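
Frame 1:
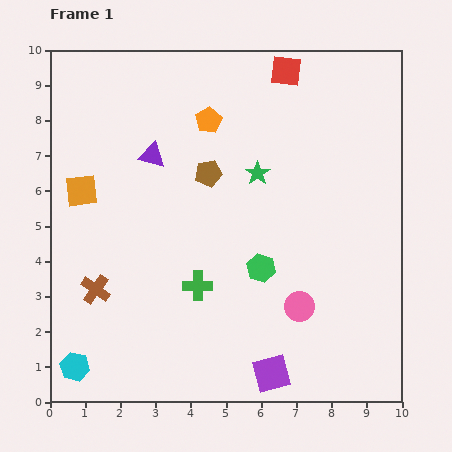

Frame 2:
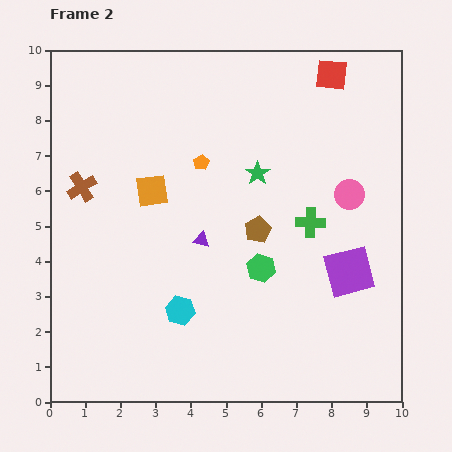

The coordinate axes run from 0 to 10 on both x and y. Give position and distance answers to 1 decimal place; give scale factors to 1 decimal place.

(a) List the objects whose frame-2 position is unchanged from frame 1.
the green hexagon, the green star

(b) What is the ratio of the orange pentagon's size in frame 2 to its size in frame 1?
0.6×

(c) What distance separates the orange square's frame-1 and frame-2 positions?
2.0

The orange square moved from (0.9, 6.0) to (2.9, 6.0), a distance of √(2.0² + 0.0²) ≈ 2.0.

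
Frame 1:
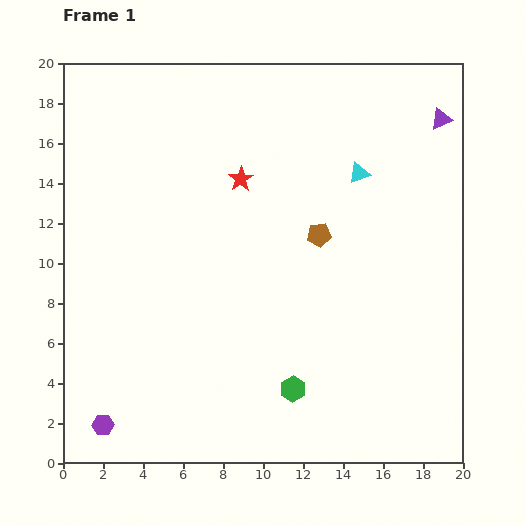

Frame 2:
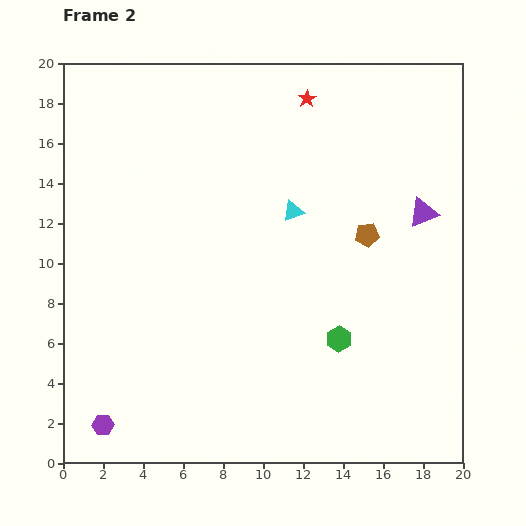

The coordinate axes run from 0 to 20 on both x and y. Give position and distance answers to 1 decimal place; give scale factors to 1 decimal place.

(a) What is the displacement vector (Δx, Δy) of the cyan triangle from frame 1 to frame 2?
(-3.3, -1.9)

The cyan triangle was at (14.8, 14.5) in frame 1 and (11.5, 12.6) in frame 2.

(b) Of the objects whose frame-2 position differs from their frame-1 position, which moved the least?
the brown pentagon

(moved 2.4)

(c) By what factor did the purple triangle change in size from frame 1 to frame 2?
1.4×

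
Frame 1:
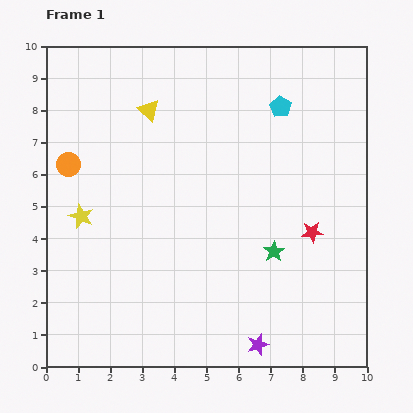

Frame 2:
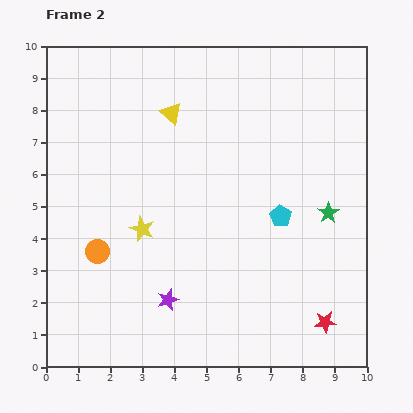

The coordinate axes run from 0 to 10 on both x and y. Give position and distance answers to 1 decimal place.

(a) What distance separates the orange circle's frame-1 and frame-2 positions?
2.8

The orange circle moved from (0.7, 6.3) to (1.6, 3.6), a distance of √(0.9² + 2.7²) ≈ 2.8.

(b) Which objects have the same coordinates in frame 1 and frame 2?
none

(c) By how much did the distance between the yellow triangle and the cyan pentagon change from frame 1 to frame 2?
+0.6

Distance in frame 1: 4.1. Distance in frame 2: 4.7.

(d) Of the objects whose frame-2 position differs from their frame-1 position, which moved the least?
the yellow triangle

(moved 0.7)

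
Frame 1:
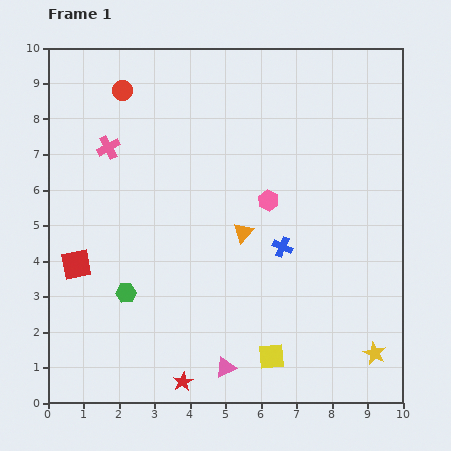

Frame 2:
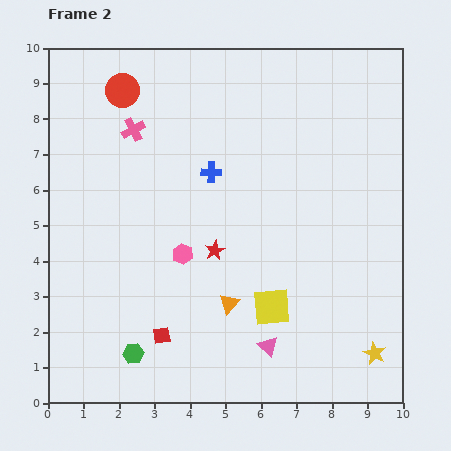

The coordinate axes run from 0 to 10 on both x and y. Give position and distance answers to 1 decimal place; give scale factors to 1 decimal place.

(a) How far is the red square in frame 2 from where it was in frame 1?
3.1

The red square moved from (0.8, 3.9) to (3.2, 1.9), a distance of √(2.4² + 2.0²) ≈ 3.1.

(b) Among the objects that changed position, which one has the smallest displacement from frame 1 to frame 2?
the pink cross

(moved 0.9)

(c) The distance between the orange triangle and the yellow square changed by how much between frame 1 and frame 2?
-2.4

Distance in frame 1: 3.6. Distance in frame 2: 1.2.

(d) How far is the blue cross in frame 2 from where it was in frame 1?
2.9

The blue cross moved from (6.6, 4.4) to (4.6, 6.5), a distance of √(2.0² + 2.1²) ≈ 2.9.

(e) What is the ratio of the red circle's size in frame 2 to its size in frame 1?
1.7×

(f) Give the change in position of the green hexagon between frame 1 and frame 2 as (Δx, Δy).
(0.2, -1.7)

The green hexagon was at (2.2, 3.1) in frame 1 and (2.4, 1.4) in frame 2.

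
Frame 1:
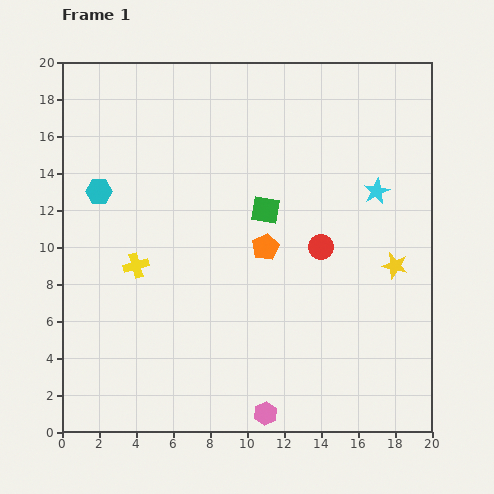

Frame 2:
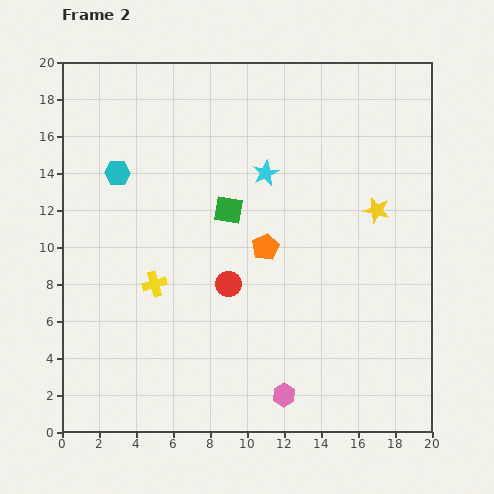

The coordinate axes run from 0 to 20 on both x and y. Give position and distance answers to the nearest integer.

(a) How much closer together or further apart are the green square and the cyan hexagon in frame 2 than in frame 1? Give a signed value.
-3

Distance in frame 1: 9. Distance in frame 2: 6.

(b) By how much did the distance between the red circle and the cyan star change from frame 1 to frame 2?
+2

Distance in frame 1: 4. Distance in frame 2: 6.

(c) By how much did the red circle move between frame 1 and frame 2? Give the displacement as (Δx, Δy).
(-5, -2)

The red circle was at (14, 10) in frame 1 and (9, 8) in frame 2.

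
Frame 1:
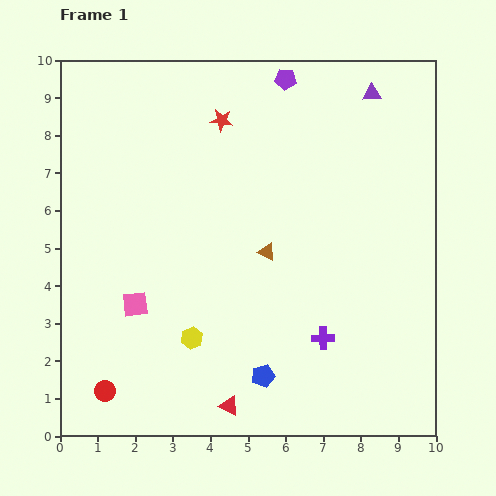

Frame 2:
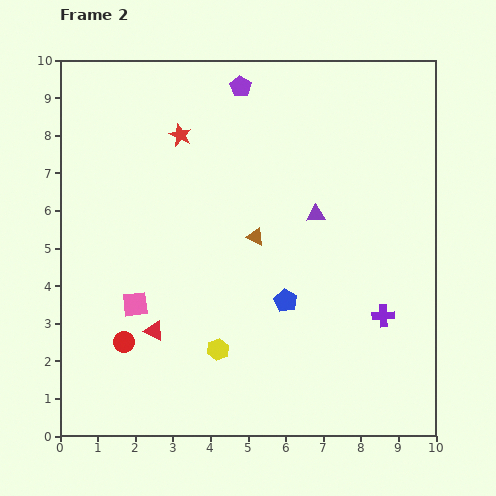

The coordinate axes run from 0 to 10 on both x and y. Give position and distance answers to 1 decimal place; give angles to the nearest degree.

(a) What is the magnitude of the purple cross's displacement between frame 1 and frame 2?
1.7

The purple cross moved from (7.0, 2.6) to (8.6, 3.2), a distance of √(1.6² + 0.6²) ≈ 1.7.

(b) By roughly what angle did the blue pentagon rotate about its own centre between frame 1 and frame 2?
28° counter-clockwise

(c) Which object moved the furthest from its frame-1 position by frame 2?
the purple triangle

(moved 3.5; next 2.8)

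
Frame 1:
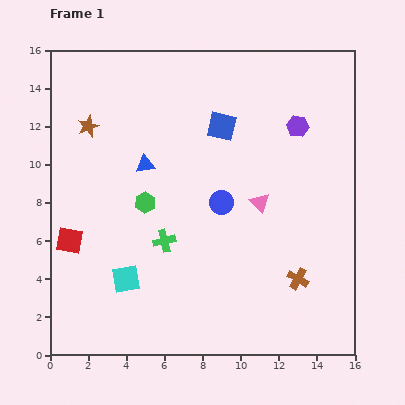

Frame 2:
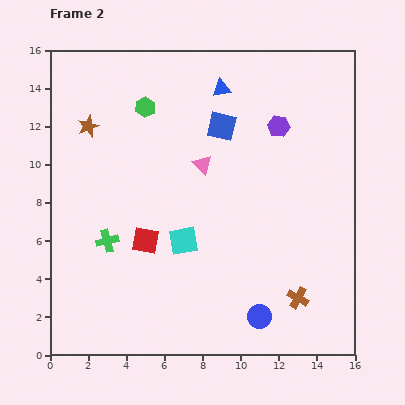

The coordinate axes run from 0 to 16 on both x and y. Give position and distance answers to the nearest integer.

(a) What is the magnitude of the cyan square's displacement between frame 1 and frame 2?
4

The cyan square moved from (4, 4) to (7, 6), a distance of √(3² + 2²) ≈ 4.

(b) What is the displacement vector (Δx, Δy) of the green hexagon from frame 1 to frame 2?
(0, 5)

The green hexagon was at (5, 8) in frame 1 and (5, 13) in frame 2.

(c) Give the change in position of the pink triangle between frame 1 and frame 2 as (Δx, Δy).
(-3, 2)

The pink triangle was at (11, 8) in frame 1 and (8, 10) in frame 2.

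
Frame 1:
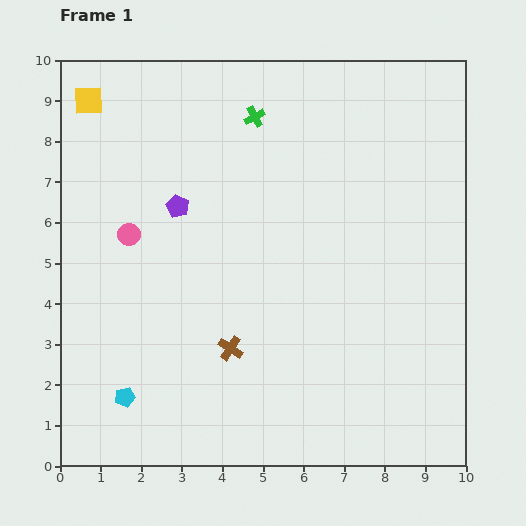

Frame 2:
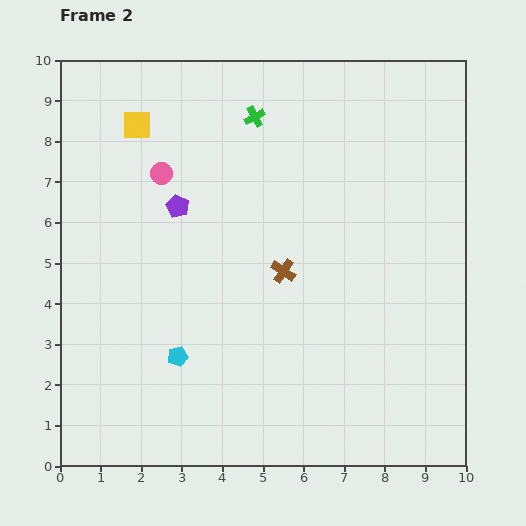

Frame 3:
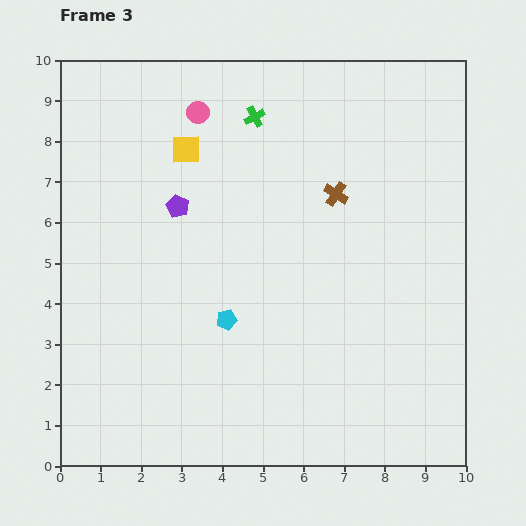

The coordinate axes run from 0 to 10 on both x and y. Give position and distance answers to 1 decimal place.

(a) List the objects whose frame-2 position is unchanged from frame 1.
the purple pentagon, the green cross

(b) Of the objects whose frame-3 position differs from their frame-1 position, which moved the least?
the yellow square

(moved 2.7)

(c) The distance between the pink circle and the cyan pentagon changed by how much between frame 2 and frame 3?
+0.6

Distance in frame 2: 4.5. Distance in frame 3: 5.1.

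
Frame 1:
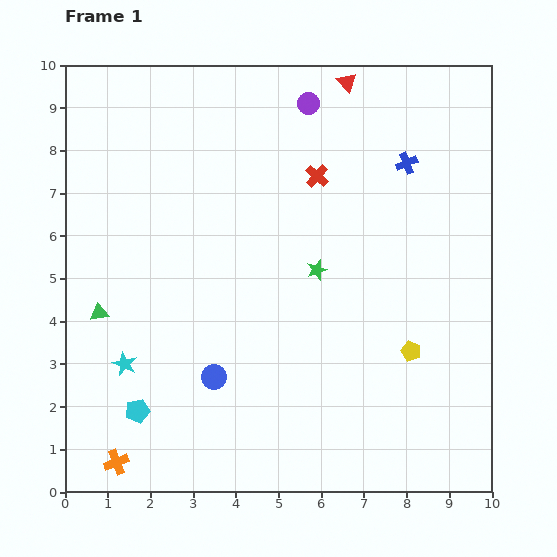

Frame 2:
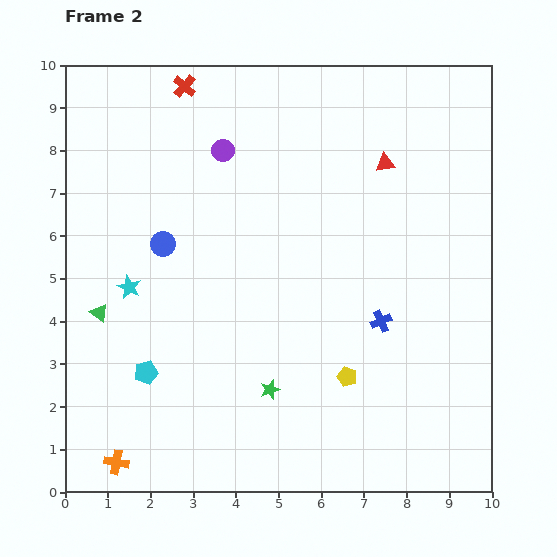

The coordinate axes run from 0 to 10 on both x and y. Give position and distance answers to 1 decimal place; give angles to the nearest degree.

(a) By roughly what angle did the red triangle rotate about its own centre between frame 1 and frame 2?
54° counter-clockwise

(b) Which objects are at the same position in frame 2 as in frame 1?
the green triangle, the orange cross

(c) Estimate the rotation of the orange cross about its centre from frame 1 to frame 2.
31° clockwise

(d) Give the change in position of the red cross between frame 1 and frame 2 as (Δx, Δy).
(-3.1, 2.1)

The red cross was at (5.9, 7.4) in frame 1 and (2.8, 9.5) in frame 2.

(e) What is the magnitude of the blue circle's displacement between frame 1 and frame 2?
3.3

The blue circle moved from (3.5, 2.7) to (2.3, 5.8), a distance of √(1.2² + 3.1²) ≈ 3.3.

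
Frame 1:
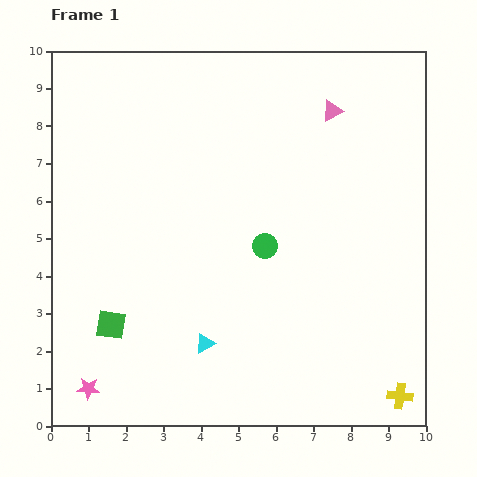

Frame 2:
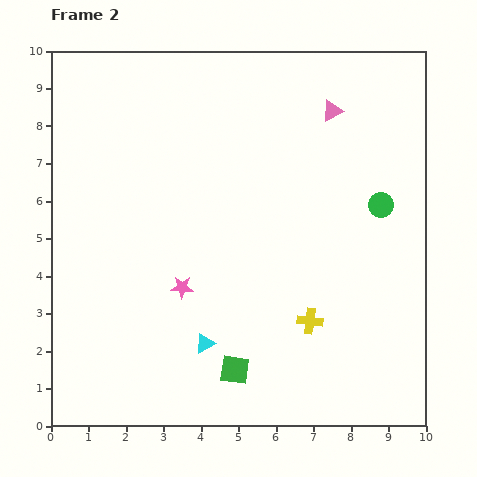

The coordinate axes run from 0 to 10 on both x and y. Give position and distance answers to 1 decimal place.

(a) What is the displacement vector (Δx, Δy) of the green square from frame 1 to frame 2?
(3.3, -1.2)

The green square was at (1.6, 2.7) in frame 1 and (4.9, 1.5) in frame 2.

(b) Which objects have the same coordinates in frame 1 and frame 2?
the cyan triangle, the pink triangle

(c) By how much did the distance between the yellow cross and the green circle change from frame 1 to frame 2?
-1.8

Distance in frame 1: 5.4. Distance in frame 2: 3.6.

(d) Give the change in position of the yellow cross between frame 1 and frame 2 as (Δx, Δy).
(-2.4, 2.0)

The yellow cross was at (9.3, 0.8) in frame 1 and (6.9, 2.8) in frame 2.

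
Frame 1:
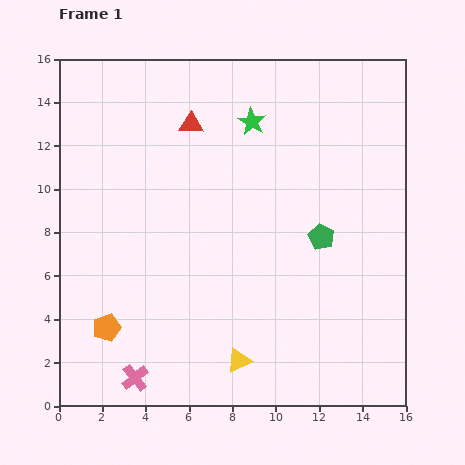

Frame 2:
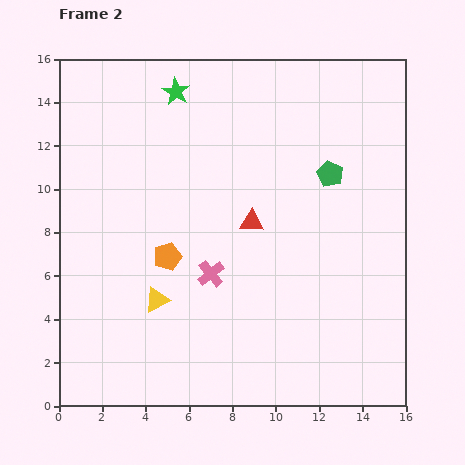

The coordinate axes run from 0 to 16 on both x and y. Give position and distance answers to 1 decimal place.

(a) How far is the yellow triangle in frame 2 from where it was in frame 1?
4.7

The yellow triangle moved from (8.3, 2.1) to (4.5, 4.9), a distance of √(3.8² + 2.8²) ≈ 4.7.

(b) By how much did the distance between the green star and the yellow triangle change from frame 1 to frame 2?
-1.4

Distance in frame 1: 11.0. Distance in frame 2: 9.6.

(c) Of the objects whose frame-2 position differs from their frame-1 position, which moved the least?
the green pentagon

(moved 2.9)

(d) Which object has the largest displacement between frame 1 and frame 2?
the pink cross

(moved 5.9; next 5.3)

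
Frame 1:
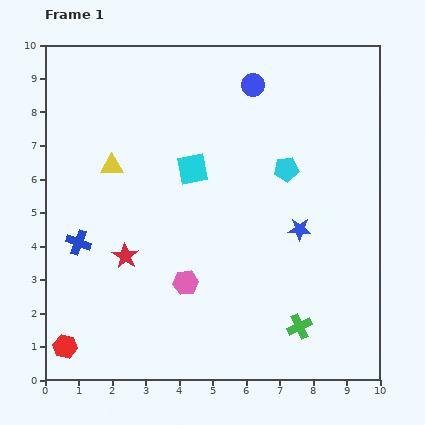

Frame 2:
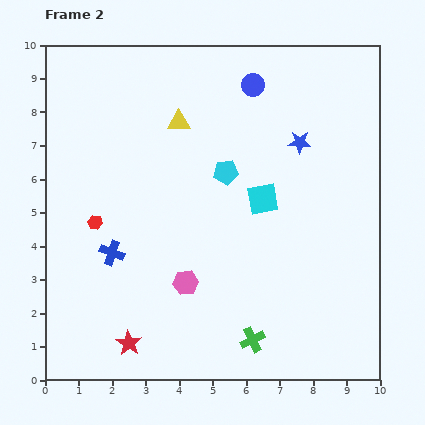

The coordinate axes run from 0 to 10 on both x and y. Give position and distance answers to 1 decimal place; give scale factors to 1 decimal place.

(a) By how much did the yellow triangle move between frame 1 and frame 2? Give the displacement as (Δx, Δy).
(2.0, 1.3)

The yellow triangle was at (2.0, 6.4) in frame 1 and (4.0, 7.7) in frame 2.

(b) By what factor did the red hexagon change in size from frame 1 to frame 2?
0.6×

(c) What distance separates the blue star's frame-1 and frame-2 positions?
2.6

The blue star moved from (7.6, 4.5) to (7.6, 7.1), a distance of √(0.0² + 2.6²) ≈ 2.6.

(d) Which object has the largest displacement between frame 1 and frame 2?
the red hexagon

(moved 3.8; next 2.6)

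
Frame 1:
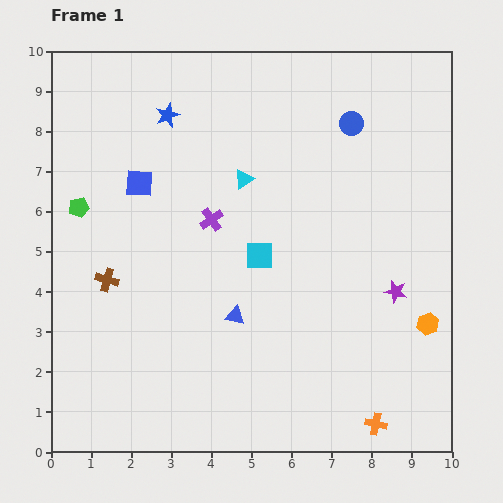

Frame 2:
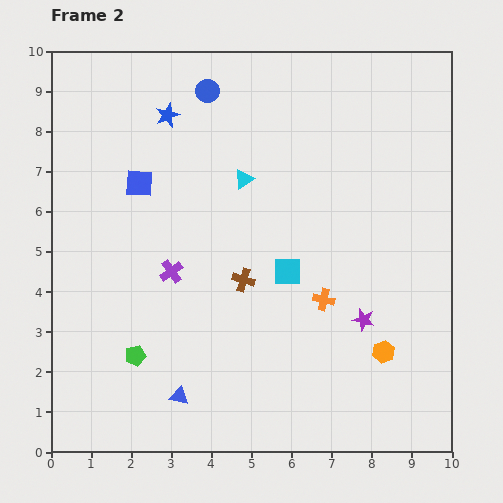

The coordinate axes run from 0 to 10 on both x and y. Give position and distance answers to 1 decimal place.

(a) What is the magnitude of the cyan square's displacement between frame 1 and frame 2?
0.8

The cyan square moved from (5.2, 4.9) to (5.9, 4.5), a distance of √(0.7² + 0.4²) ≈ 0.8.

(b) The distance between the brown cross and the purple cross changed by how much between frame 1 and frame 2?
-1.2

Distance in frame 1: 3.0. Distance in frame 2: 1.8.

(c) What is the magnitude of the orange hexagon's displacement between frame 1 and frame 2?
1.3

The orange hexagon moved from (9.4, 3.2) to (8.3, 2.5), a distance of √(1.1² + 0.7²) ≈ 1.3.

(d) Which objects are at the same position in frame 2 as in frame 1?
the blue star, the cyan triangle, the blue square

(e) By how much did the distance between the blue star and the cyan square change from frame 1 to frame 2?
+0.7

Distance in frame 1: 4.2. Distance in frame 2: 4.9.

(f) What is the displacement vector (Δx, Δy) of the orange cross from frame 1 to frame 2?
(-1.3, 3.1)

The orange cross was at (8.1, 0.7) in frame 1 and (6.8, 3.8) in frame 2.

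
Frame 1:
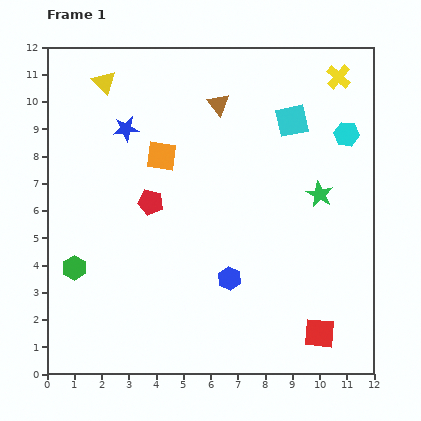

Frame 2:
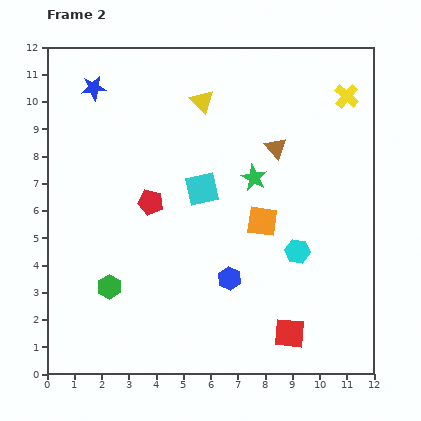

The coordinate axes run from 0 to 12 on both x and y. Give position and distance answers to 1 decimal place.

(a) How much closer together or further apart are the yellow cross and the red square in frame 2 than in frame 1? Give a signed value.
-0.5

Distance in frame 1: 9.4. Distance in frame 2: 8.9.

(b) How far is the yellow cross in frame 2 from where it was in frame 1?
0.8

The yellow cross moved from (10.7, 10.9) to (11.0, 10.2), a distance of √(0.3² + 0.7²) ≈ 0.8.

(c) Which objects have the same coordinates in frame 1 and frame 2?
the blue hexagon, the red pentagon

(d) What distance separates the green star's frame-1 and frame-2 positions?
2.5

The green star moved from (10.0, 6.6) to (7.6, 7.2), a distance of √(2.4² + 0.6²) ≈ 2.5.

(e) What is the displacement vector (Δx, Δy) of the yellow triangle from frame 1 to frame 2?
(3.6, -0.7)

The yellow triangle was at (2.1, 10.7) in frame 1 and (5.7, 10.0) in frame 2.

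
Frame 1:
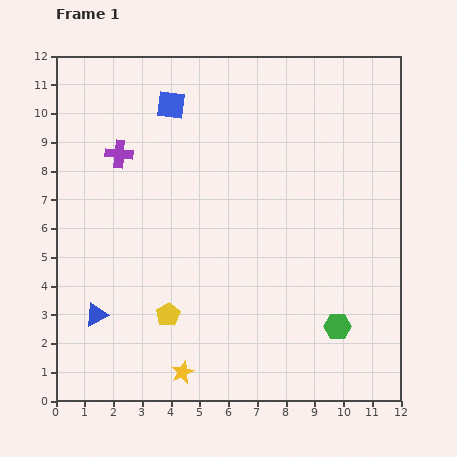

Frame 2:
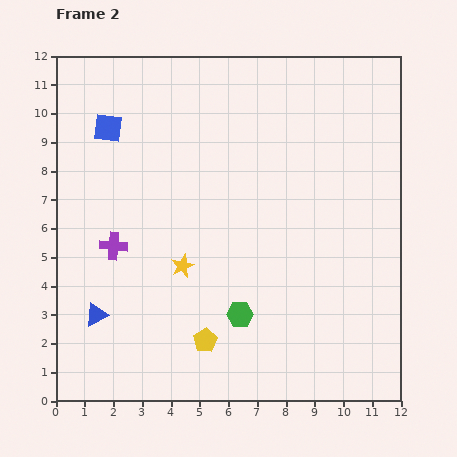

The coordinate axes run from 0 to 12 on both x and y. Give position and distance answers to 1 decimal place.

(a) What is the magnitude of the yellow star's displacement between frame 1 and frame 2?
3.7

The yellow star moved from (4.4, 1.0) to (4.4, 4.7), a distance of √(0.0² + 3.7²) ≈ 3.7.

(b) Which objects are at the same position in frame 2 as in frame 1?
the blue triangle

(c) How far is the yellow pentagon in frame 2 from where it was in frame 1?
1.6

The yellow pentagon moved from (3.9, 3.0) to (5.2, 2.1), a distance of √(1.3² + 0.9²) ≈ 1.6.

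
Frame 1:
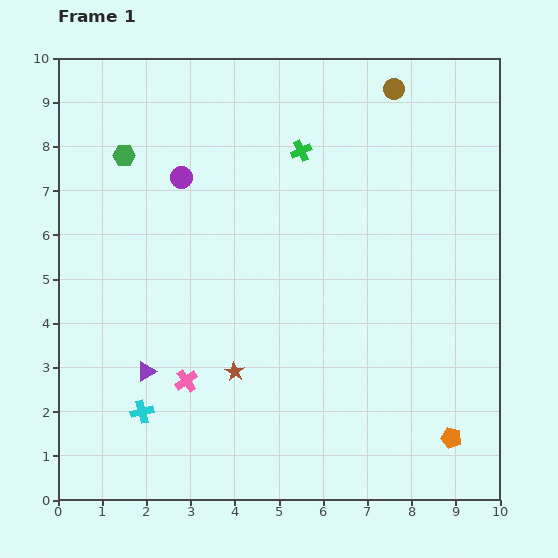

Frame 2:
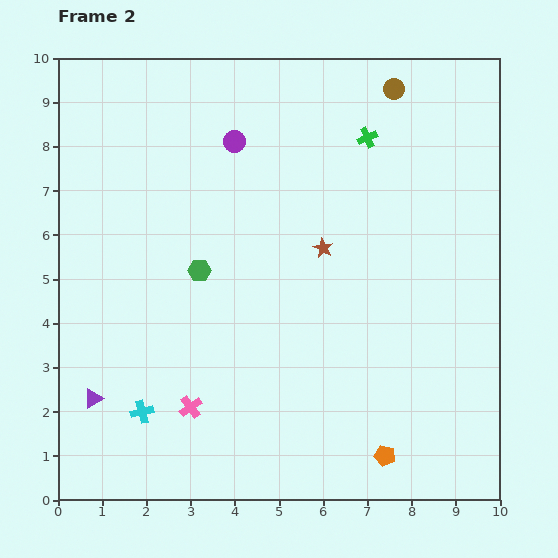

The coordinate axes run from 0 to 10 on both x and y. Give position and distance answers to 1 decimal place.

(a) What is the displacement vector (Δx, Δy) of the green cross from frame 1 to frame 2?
(1.5, 0.3)

The green cross was at (5.5, 7.9) in frame 1 and (7.0, 8.2) in frame 2.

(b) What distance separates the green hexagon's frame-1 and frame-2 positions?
3.1

The green hexagon moved from (1.5, 7.8) to (3.2, 5.2), a distance of √(1.7² + 2.6²) ≈ 3.1.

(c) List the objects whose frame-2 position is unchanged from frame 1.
the brown circle, the cyan cross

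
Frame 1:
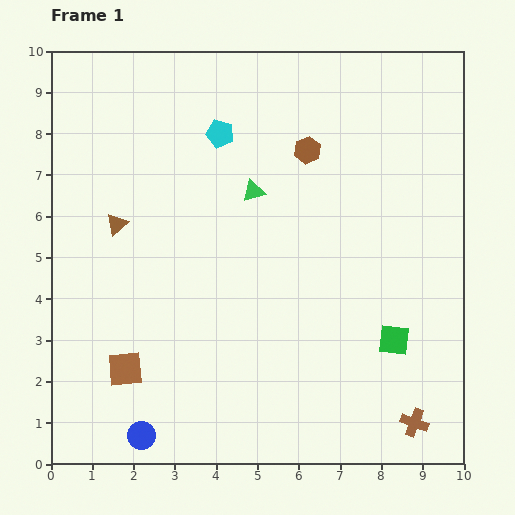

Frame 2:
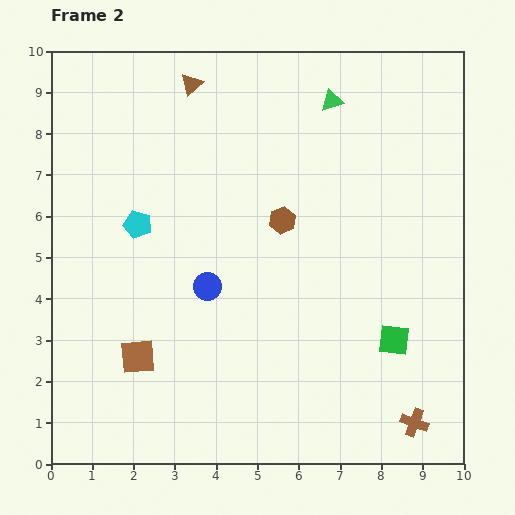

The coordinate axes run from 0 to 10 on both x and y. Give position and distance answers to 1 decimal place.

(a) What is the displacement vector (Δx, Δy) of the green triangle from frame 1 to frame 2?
(1.9, 2.2)

The green triangle was at (4.9, 6.6) in frame 1 and (6.8, 8.8) in frame 2.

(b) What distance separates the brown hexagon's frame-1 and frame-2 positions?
1.8

The brown hexagon moved from (6.2, 7.6) to (5.6, 5.9), a distance of √(0.6² + 1.7²) ≈ 1.8.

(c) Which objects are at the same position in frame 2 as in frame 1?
the green square, the brown cross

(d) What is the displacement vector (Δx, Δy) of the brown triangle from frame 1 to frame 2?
(1.8, 3.4)

The brown triangle was at (1.6, 5.8) in frame 1 and (3.4, 9.2) in frame 2.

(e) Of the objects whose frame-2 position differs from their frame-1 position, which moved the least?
the brown square

(moved 0.4)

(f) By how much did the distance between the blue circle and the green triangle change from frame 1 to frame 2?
-1.1

Distance in frame 1: 6.5. Distance in frame 2: 5.4.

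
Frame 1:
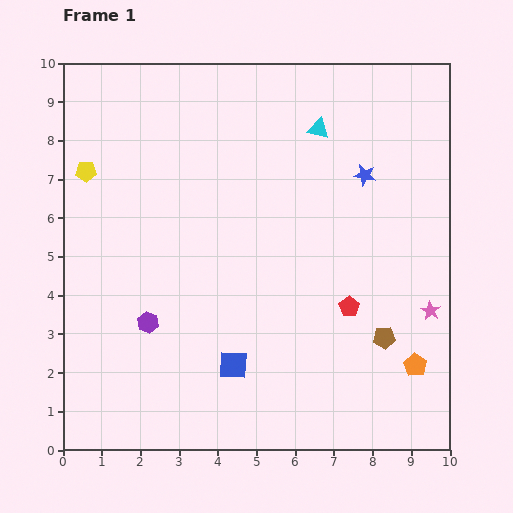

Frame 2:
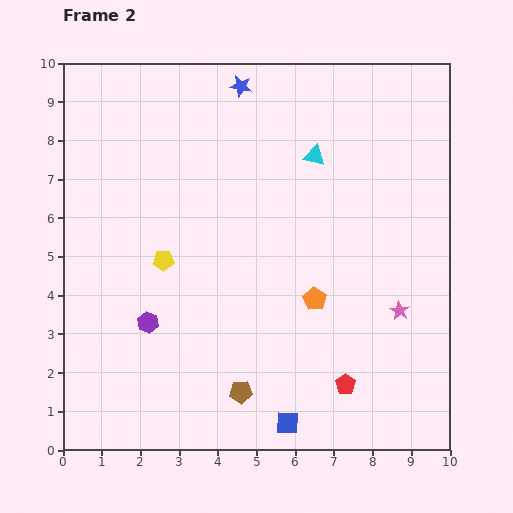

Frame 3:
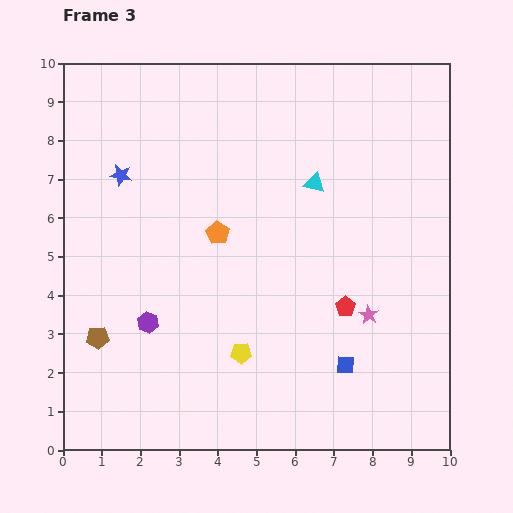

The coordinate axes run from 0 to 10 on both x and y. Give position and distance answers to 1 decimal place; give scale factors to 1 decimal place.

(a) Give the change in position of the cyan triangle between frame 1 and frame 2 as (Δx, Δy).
(-0.1, -0.7)

The cyan triangle was at (6.6, 8.3) in frame 1 and (6.5, 7.6) in frame 2.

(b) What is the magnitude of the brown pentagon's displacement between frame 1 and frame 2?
4.0

The brown pentagon moved from (8.3, 2.9) to (4.6, 1.5), a distance of √(3.7² + 1.4²) ≈ 4.0.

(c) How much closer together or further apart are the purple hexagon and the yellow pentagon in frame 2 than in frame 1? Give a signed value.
-2.6

Distance in frame 1: 4.2. Distance in frame 2: 1.6.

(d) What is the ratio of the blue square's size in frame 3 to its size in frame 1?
0.6×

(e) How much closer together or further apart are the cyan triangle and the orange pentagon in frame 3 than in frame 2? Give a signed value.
-0.9

Distance in frame 2: 3.7. Distance in frame 3: 2.8.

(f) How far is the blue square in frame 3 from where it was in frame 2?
2.1

The blue square moved from (5.8, 0.7) to (7.3, 2.2), a distance of √(1.5² + 1.5²) ≈ 2.1.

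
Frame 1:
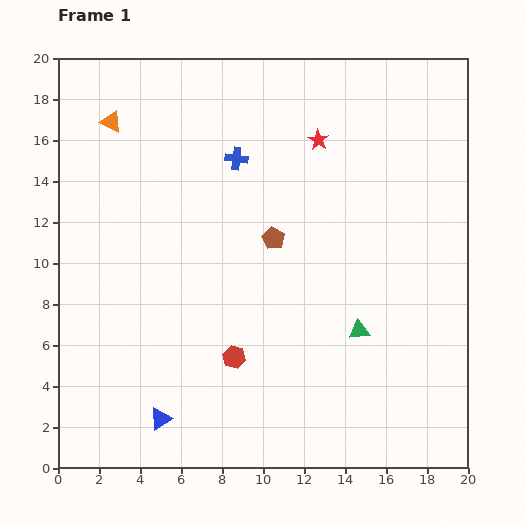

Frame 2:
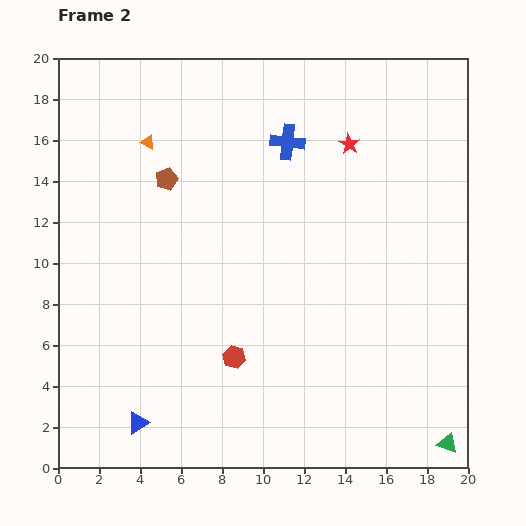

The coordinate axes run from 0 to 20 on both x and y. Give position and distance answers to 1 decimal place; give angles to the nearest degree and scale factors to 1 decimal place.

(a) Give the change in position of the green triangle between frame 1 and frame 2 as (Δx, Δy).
(4.3, -5.5)

The green triangle was at (14.7, 6.7) in frame 1 and (19.0, 1.2) in frame 2.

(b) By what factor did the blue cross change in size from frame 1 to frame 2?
1.6×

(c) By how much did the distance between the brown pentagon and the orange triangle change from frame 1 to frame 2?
-7.7

Distance in frame 1: 9.7. Distance in frame 2: 2.0.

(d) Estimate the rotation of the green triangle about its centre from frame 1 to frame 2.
26° clockwise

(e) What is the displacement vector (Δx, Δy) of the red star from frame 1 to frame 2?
(1.5, -0.2)

The red star was at (12.7, 16.0) in frame 1 and (14.2, 15.8) in frame 2.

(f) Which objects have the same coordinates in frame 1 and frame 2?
the red hexagon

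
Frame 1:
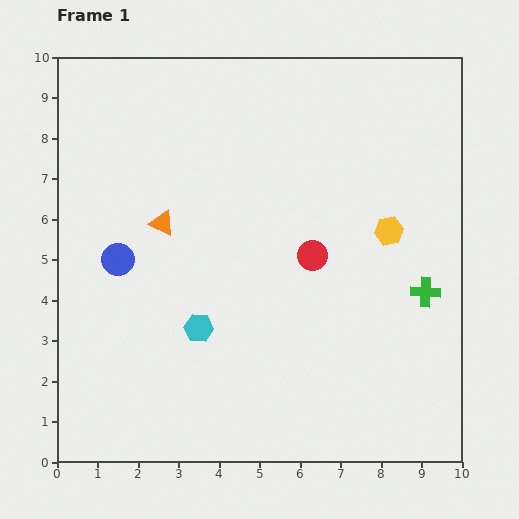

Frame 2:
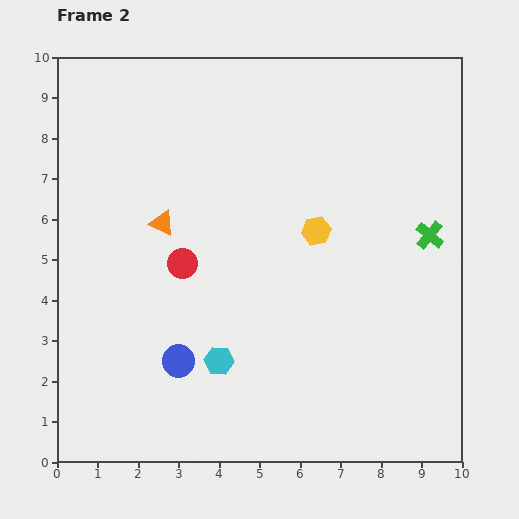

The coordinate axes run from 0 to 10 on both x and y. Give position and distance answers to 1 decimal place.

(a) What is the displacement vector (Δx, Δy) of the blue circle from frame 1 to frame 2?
(1.5, -2.5)

The blue circle was at (1.5, 5.0) in frame 1 and (3.0, 2.5) in frame 2.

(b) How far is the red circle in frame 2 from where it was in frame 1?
3.2

The red circle moved from (6.3, 5.1) to (3.1, 4.9), a distance of √(3.2² + 0.2²) ≈ 3.2.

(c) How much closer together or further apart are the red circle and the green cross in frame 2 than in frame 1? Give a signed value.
+3.2

Distance in frame 1: 2.9. Distance in frame 2: 6.1.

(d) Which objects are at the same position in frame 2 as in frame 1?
the orange triangle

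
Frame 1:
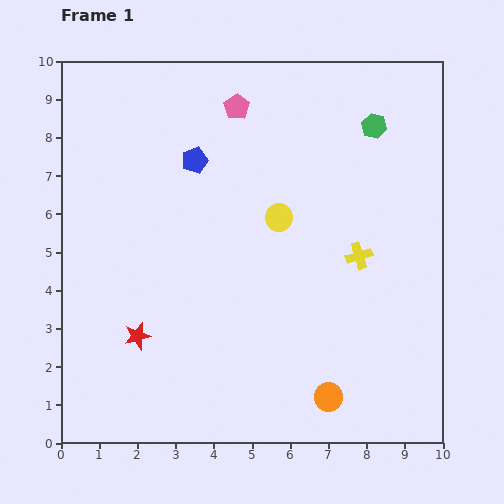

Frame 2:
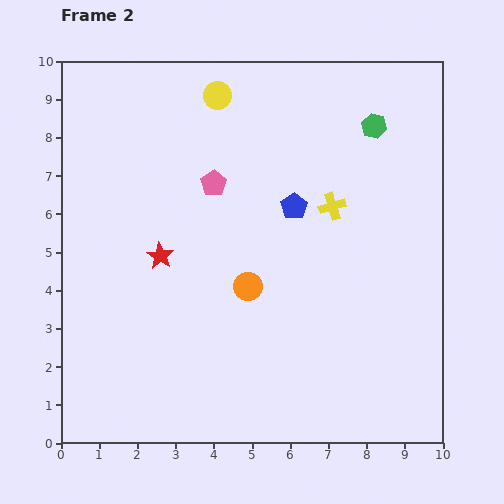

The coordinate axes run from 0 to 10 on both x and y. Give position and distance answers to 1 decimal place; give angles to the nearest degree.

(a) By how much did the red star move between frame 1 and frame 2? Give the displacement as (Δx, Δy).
(0.6, 2.1)

The red star was at (2.0, 2.8) in frame 1 and (2.6, 4.9) in frame 2.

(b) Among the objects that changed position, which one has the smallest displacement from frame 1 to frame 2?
the yellow cross

(moved 1.5)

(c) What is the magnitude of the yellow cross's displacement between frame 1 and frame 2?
1.5

The yellow cross moved from (7.8, 4.9) to (7.1, 6.2), a distance of √(0.7² + 1.3²) ≈ 1.5.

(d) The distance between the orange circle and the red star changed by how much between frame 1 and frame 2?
-2.8

Distance in frame 1: 5.2. Distance in frame 2: 2.4.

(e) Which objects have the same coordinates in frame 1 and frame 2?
the green hexagon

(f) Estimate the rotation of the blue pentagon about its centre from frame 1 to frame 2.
16° counter-clockwise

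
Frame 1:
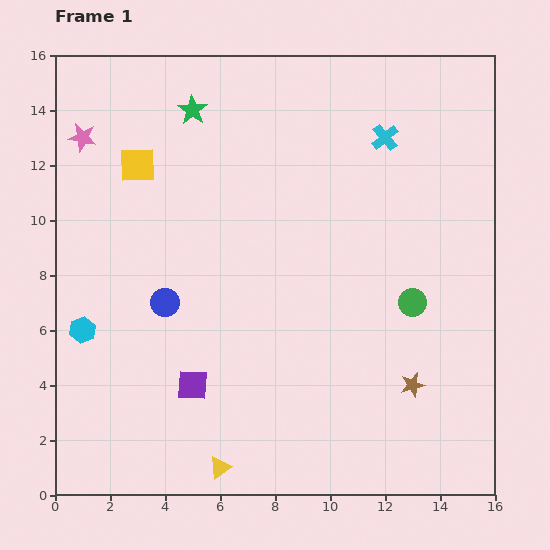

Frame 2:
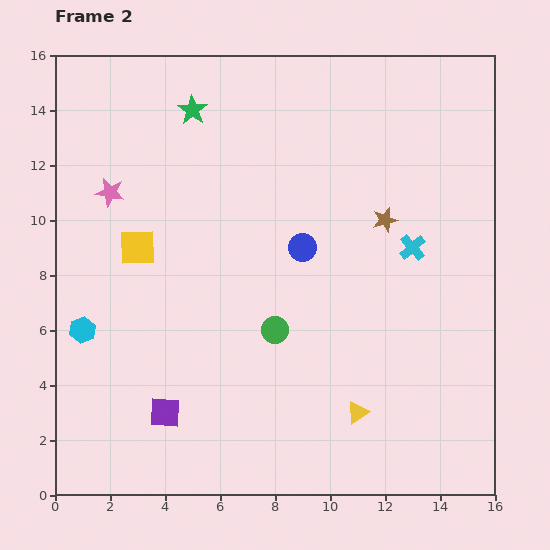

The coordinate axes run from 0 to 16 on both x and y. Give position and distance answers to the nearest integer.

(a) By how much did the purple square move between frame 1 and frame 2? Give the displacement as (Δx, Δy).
(-1, -1)

The purple square was at (5, 4) in frame 1 and (4, 3) in frame 2.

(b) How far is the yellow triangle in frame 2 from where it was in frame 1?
5

The yellow triangle moved from (6, 1) to (11, 3), a distance of √(5² + 2²) ≈ 5.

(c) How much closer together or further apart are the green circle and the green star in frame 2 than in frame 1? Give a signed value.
-2

Distance in frame 1: 11. Distance in frame 2: 9.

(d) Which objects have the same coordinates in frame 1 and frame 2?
the green star, the cyan hexagon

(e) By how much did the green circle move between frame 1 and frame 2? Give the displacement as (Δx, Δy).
(-5, -1)

The green circle was at (13, 7) in frame 1 and (8, 6) in frame 2.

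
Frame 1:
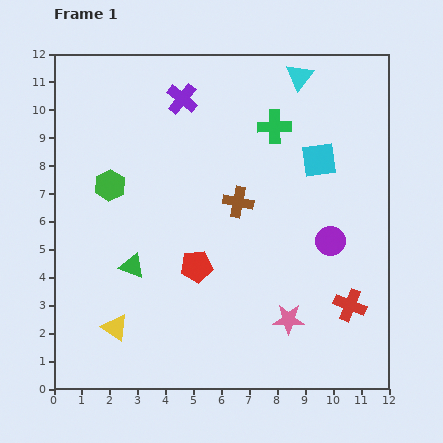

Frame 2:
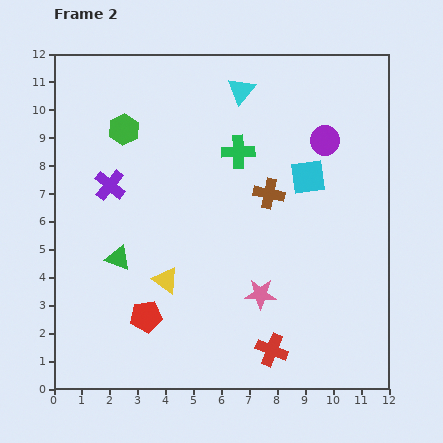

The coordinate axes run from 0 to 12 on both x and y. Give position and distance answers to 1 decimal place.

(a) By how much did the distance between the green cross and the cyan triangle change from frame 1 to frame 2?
+0.2

Distance in frame 1: 2.0. Distance in frame 2: 2.2.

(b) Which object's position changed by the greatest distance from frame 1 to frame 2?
the purple cross

(moved 4.0; next 3.6)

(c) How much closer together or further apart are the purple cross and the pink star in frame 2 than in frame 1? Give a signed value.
-2.1

Distance in frame 1: 8.8. Distance in frame 2: 6.7.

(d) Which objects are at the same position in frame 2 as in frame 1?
none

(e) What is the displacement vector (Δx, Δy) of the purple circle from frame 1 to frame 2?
(-0.2, 3.6)

The purple circle was at (9.9, 5.3) in frame 1 and (9.7, 8.9) in frame 2.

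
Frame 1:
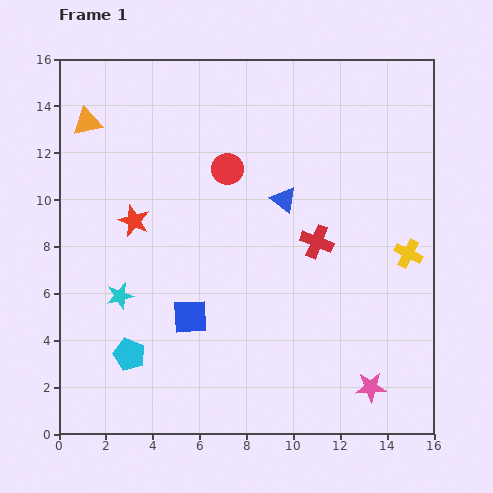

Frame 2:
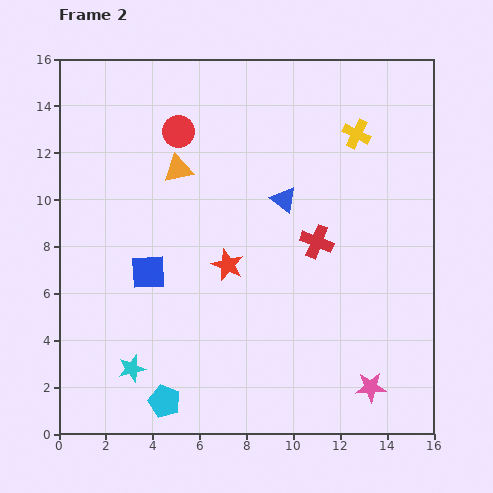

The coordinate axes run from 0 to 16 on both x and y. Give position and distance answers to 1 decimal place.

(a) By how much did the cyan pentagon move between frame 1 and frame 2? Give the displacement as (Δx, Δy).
(1.5, -2.0)

The cyan pentagon was at (3.0, 3.4) in frame 1 and (4.5, 1.4) in frame 2.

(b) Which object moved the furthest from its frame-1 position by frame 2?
the yellow cross

(moved 5.6; next 4.4)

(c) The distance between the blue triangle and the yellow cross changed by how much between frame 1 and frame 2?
-1.6

Distance in frame 1: 5.8. Distance in frame 2: 4.2.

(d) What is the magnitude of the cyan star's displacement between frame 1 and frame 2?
3.1

The cyan star moved from (2.6, 5.9) to (3.1, 2.8), a distance of √(0.5² + 3.1²) ≈ 3.1.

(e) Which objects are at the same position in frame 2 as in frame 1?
the blue triangle, the pink star, the red cross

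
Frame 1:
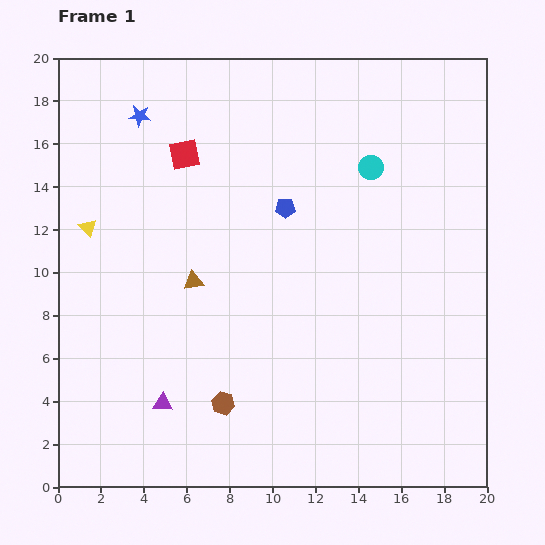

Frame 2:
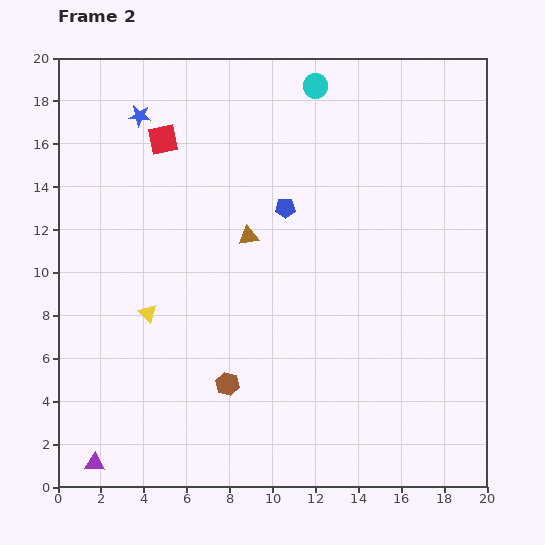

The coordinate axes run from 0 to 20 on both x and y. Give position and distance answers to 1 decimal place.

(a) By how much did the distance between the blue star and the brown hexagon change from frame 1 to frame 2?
-0.8

Distance in frame 1: 14.0. Distance in frame 2: 13.2.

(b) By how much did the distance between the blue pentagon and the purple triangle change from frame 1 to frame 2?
+4.2

Distance in frame 1: 10.7. Distance in frame 2: 14.9.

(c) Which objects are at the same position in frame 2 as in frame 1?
the blue pentagon, the blue star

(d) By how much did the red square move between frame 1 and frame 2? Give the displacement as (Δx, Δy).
(-1.0, 0.7)

The red square was at (5.9, 15.5) in frame 1 and (4.9, 16.2) in frame 2.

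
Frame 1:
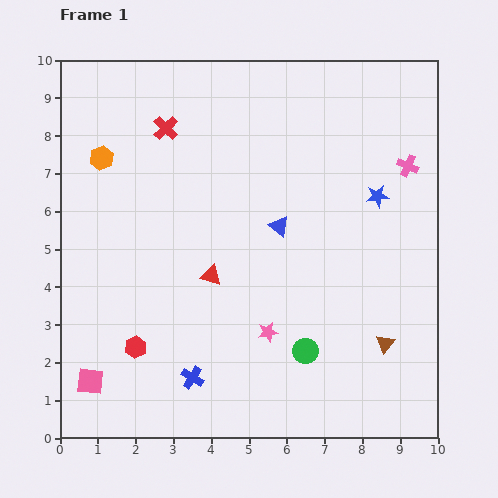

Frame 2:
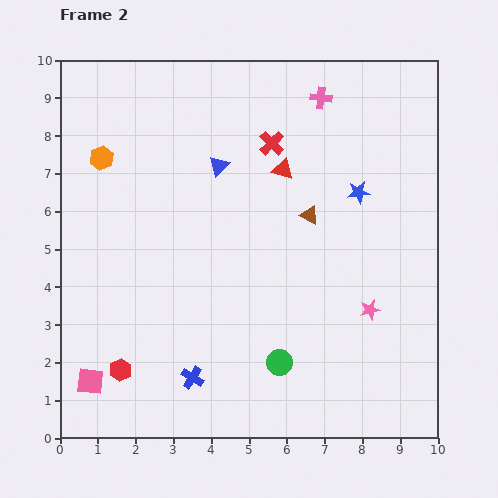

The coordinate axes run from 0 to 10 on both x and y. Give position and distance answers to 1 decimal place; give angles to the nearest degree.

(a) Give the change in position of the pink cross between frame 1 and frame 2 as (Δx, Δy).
(-2.3, 1.8)

The pink cross was at (9.2, 7.2) in frame 1 and (6.9, 9.0) in frame 2.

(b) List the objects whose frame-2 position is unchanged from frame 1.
the blue cross, the pink square, the orange hexagon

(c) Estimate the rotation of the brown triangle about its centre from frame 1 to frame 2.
41° counter-clockwise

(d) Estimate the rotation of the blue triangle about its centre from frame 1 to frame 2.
37° clockwise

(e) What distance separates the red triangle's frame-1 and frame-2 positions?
3.4

The red triangle moved from (4.0, 4.3) to (5.9, 7.1), a distance of √(1.9² + 2.8²) ≈ 3.4.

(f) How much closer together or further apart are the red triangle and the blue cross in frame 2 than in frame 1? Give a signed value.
+3.3

Distance in frame 1: 2.7. Distance in frame 2: 6.0.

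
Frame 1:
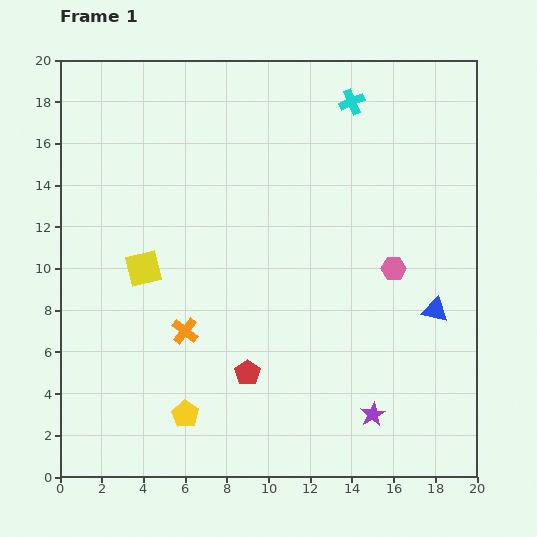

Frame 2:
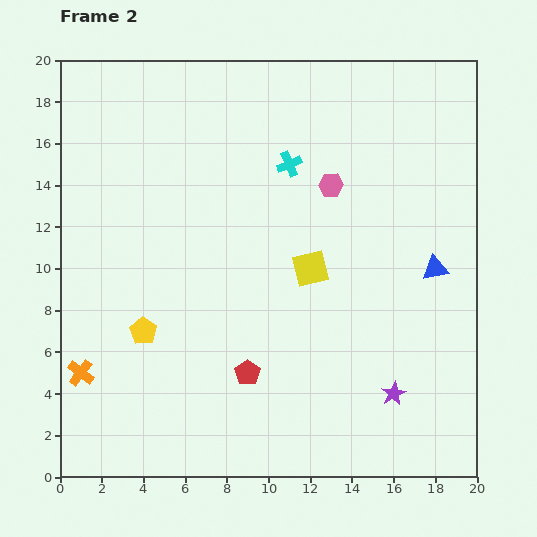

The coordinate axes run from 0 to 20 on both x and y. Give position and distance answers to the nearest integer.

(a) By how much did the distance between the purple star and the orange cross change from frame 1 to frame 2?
+5

Distance in frame 1: 10. Distance in frame 2: 15.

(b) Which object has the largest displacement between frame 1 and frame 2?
the yellow square

(moved 8; next 5)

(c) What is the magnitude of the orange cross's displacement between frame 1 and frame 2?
5

The orange cross moved from (6, 7) to (1, 5), a distance of √(5² + 2²) ≈ 5.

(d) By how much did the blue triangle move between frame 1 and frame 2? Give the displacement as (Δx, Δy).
(0, 2)

The blue triangle was at (18, 8) in frame 1 and (18, 10) in frame 2.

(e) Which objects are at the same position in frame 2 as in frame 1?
the red pentagon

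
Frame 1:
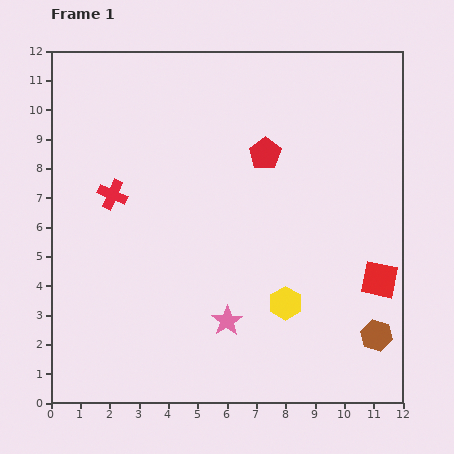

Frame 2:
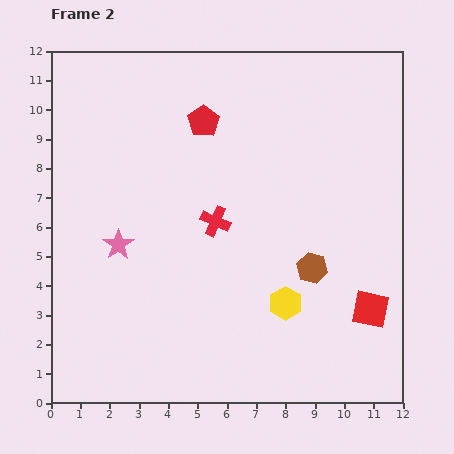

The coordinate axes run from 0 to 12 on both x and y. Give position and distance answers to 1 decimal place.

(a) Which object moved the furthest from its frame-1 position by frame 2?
the pink star

(moved 4.5; next 3.6)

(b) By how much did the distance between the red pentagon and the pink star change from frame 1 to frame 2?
-0.7

Distance in frame 1: 5.8. Distance in frame 2: 5.1.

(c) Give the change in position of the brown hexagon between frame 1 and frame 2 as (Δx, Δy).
(-2.2, 2.3)

The brown hexagon was at (11.1, 2.3) in frame 1 and (8.9, 4.6) in frame 2.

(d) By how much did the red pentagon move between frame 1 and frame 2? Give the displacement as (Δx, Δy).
(-2.1, 1.1)

The red pentagon was at (7.3, 8.5) in frame 1 and (5.2, 9.6) in frame 2.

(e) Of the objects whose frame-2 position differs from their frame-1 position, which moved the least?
the red square

(moved 1.0)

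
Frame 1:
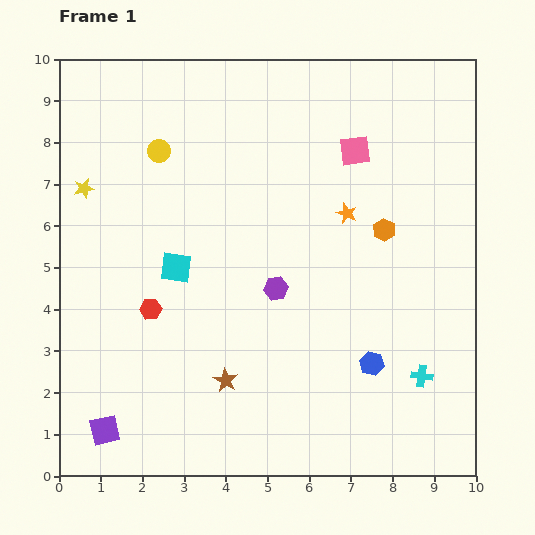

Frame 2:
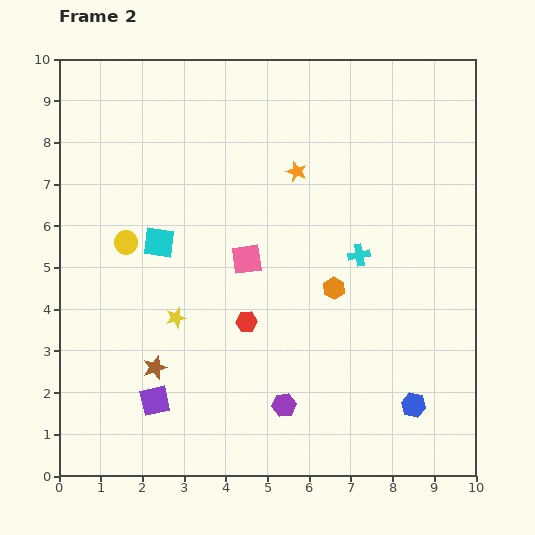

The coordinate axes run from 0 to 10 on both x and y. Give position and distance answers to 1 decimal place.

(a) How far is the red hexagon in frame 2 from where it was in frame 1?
2.3

The red hexagon moved from (2.2, 4.0) to (4.5, 3.7), a distance of √(2.3² + 0.3²) ≈ 2.3.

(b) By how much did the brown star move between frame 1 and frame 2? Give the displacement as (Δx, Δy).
(-1.7, 0.3)

The brown star was at (4.0, 2.3) in frame 1 and (2.3, 2.6) in frame 2.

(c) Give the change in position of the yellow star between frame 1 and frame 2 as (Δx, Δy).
(2.2, -3.1)

The yellow star was at (0.6, 6.9) in frame 1 and (2.8, 3.8) in frame 2.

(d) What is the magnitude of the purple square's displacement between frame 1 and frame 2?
1.4

The purple square moved from (1.1, 1.1) to (2.3, 1.8), a distance of √(1.2² + 0.7²) ≈ 1.4.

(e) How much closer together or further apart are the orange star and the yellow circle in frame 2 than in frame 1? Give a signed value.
-0.3

Distance in frame 1: 4.7. Distance in frame 2: 4.4.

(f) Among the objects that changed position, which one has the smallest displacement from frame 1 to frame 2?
the cyan square

(moved 0.7)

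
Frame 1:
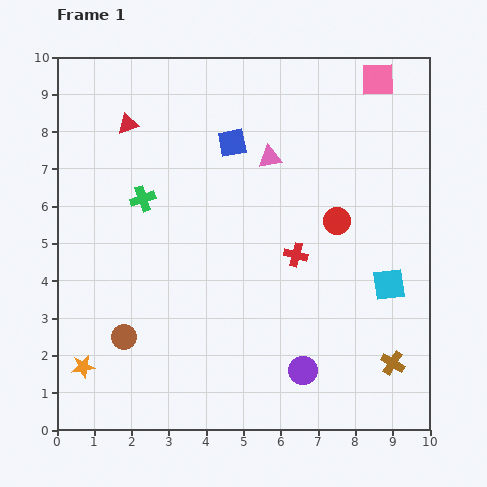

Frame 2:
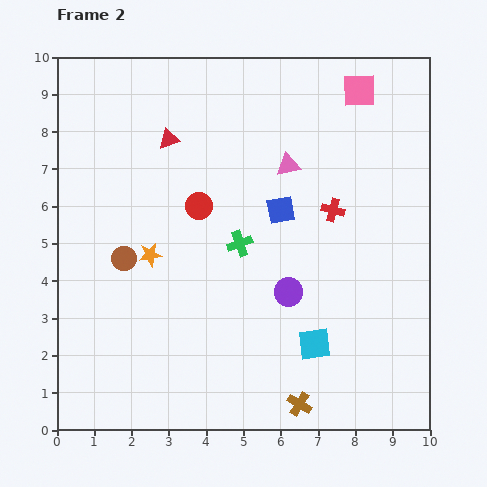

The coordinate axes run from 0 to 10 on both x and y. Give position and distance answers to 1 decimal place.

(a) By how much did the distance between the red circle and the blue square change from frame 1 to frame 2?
-1.3

Distance in frame 1: 3.5. Distance in frame 2: 2.2.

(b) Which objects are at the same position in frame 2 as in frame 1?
none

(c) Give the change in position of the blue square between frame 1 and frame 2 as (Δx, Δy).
(1.3, -1.8)

The blue square was at (4.7, 7.7) in frame 1 and (6.0, 5.9) in frame 2.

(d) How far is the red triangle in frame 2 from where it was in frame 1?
1.2

The red triangle moved from (1.9, 8.2) to (3.0, 7.8), a distance of √(1.1² + 0.4²) ≈ 1.2.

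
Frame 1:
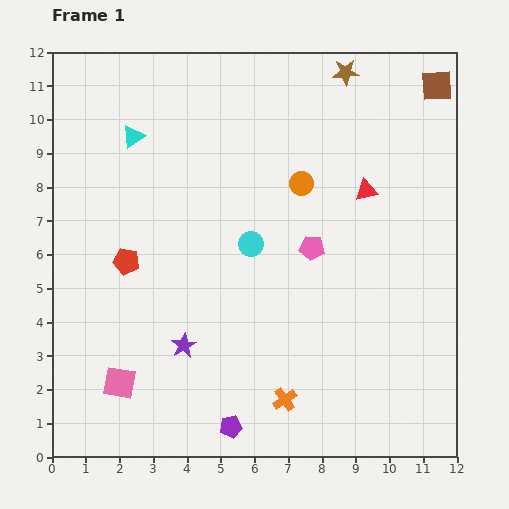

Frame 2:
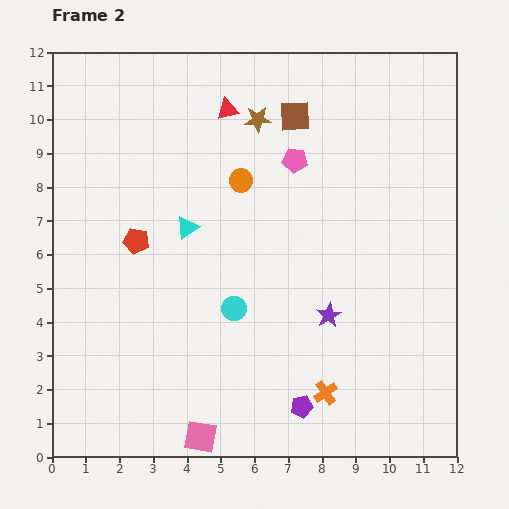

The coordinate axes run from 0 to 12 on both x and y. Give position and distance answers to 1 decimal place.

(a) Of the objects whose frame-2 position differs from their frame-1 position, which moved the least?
the red pentagon

(moved 0.7)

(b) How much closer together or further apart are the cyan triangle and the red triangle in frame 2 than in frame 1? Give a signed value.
-3.4

Distance in frame 1: 7.1. Distance in frame 2: 3.7.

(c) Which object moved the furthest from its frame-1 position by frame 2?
the red triangle

(moved 4.8; next 4.4)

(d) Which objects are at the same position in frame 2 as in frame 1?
none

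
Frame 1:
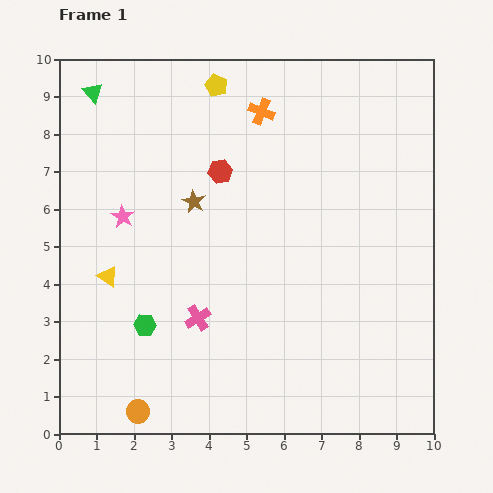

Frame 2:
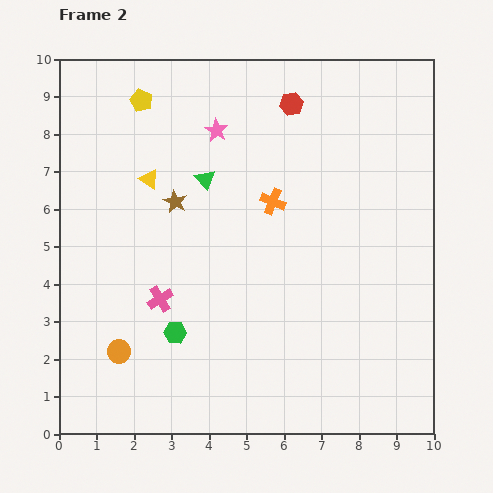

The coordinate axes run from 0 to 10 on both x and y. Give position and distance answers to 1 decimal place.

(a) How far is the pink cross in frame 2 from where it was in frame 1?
1.1

The pink cross moved from (3.7, 3.1) to (2.7, 3.6), a distance of √(1.0² + 0.5²) ≈ 1.1.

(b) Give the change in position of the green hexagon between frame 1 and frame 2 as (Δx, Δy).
(0.8, -0.2)

The green hexagon was at (2.3, 2.9) in frame 1 and (3.1, 2.7) in frame 2.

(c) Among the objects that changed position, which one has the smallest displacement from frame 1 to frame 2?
the brown star

(moved 0.5)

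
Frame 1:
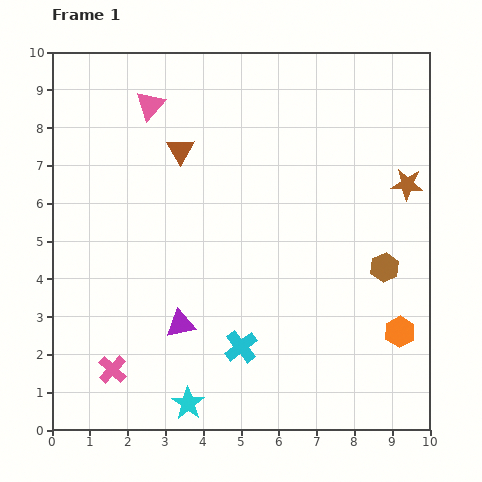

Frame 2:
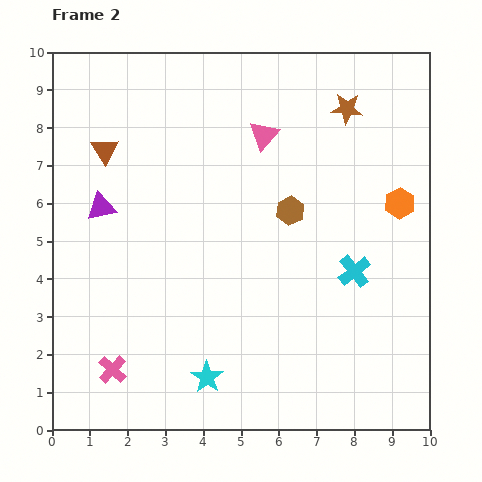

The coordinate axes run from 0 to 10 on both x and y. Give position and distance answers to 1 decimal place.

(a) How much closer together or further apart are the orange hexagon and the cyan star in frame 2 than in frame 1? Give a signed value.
+1.0

Distance in frame 1: 5.9. Distance in frame 2: 6.9.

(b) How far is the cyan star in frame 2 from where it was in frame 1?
0.9

The cyan star moved from (3.6, 0.7) to (4.1, 1.4), a distance of √(0.5² + 0.7²) ≈ 0.9.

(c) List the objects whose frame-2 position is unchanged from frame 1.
the pink cross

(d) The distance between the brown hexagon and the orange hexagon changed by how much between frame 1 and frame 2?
+1.2

Distance in frame 1: 1.7. Distance in frame 2: 2.9.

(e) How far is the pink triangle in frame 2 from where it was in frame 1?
3.1

The pink triangle moved from (2.6, 8.6) to (5.6, 7.8), a distance of √(3.0² + 0.8²) ≈ 3.1.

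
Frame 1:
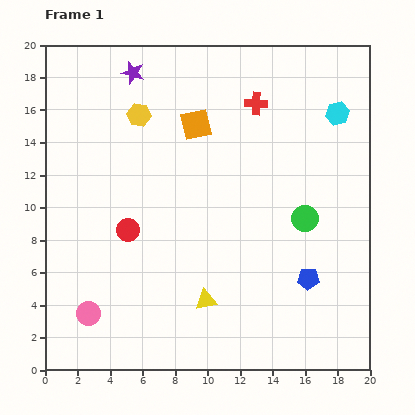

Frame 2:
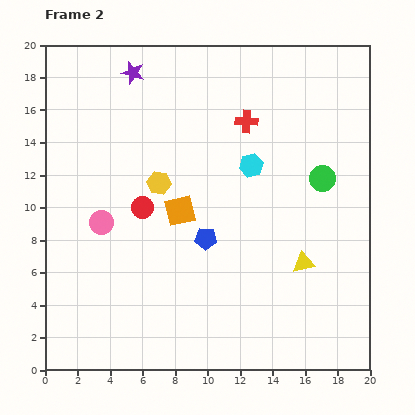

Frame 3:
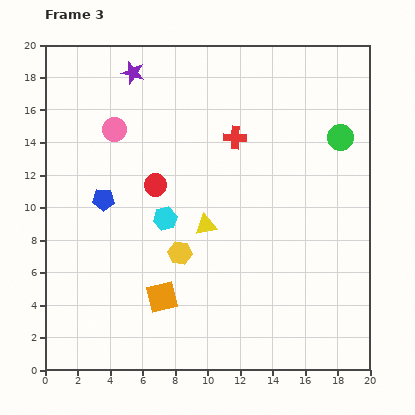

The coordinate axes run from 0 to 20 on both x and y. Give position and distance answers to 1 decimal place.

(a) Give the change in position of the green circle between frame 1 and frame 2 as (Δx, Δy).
(1.1, 2.5)

The green circle was at (16.0, 9.3) in frame 1 and (17.1, 11.8) in frame 2.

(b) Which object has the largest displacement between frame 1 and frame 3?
the blue pentagon

(moved 13.5; next 12.4)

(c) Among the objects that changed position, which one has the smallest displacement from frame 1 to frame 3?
the red cross

(moved 2.5)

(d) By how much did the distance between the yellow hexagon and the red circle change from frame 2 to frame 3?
+2.7

Distance in frame 2: 1.8. Distance in frame 3: 4.5.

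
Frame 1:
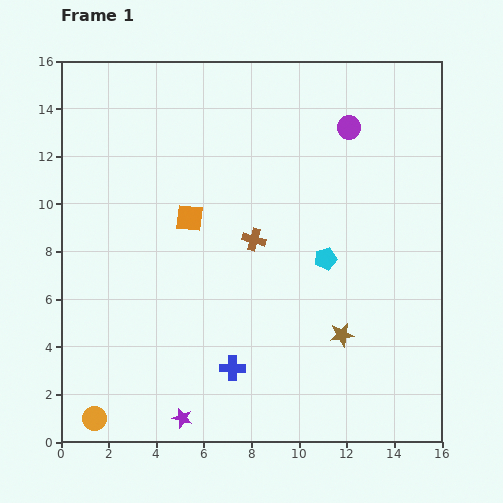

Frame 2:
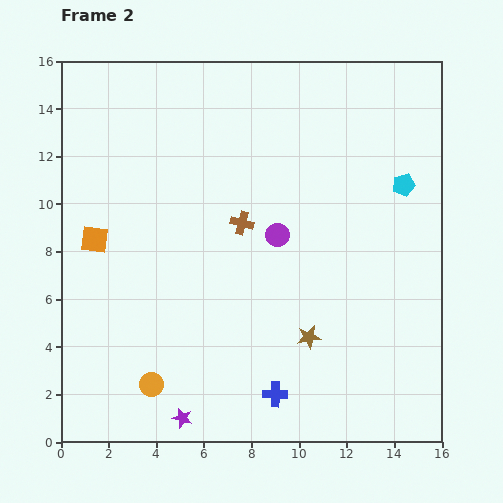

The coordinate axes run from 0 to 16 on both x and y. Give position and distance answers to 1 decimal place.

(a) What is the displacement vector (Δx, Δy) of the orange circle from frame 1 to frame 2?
(2.4, 1.4)

The orange circle was at (1.4, 1.0) in frame 1 and (3.8, 2.4) in frame 2.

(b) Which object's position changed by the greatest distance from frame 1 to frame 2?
the purple circle

(moved 5.4; next 4.5)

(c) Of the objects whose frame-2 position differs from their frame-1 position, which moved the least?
the brown cross

(moved 0.9)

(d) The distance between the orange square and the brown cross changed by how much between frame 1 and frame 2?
+3.4

Distance in frame 1: 2.8. Distance in frame 2: 6.2.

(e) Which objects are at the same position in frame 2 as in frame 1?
the purple star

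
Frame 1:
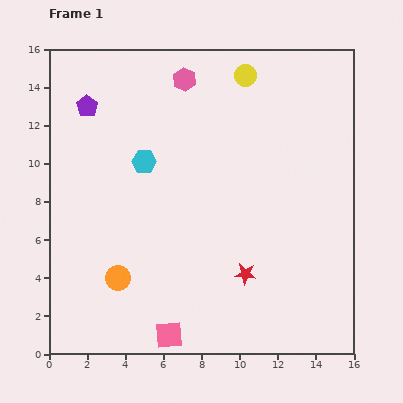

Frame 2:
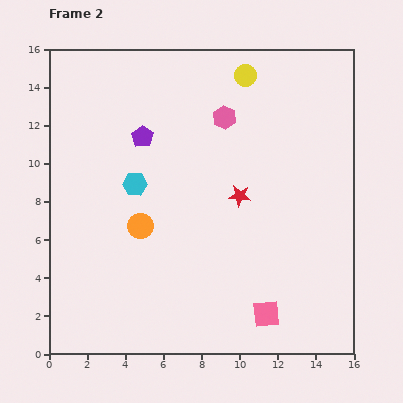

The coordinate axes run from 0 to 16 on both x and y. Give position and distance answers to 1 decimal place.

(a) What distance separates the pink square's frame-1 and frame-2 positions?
5.2

The pink square moved from (6.3, 1.0) to (11.4, 2.1), a distance of √(5.1² + 1.1²) ≈ 5.2.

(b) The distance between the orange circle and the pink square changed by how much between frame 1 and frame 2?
+4.0

Distance in frame 1: 4.0. Distance in frame 2: 8.0.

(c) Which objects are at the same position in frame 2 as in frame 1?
the yellow circle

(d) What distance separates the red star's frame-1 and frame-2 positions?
4.1

The red star moved from (10.3, 4.2) to (10.0, 8.3), a distance of √(0.3² + 4.1²) ≈ 4.1.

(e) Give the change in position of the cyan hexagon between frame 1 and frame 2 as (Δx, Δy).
(-0.5, -1.2)

The cyan hexagon was at (5.0, 10.1) in frame 1 and (4.5, 8.9) in frame 2.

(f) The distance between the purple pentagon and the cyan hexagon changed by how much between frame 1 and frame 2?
-1.7

Distance in frame 1: 4.2. Distance in frame 2: 2.5.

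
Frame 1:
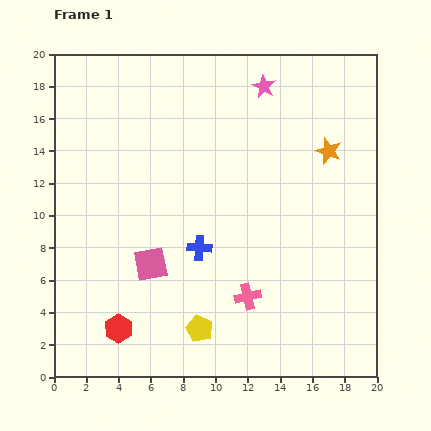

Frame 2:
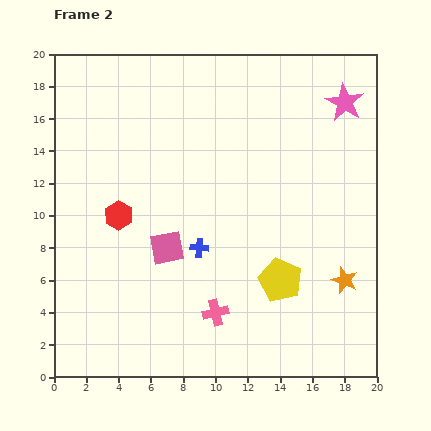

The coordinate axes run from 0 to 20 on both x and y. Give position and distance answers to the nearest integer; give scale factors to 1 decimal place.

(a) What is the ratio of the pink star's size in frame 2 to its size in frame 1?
1.7×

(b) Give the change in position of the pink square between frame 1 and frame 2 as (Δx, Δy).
(1, 1)

The pink square was at (6, 7) in frame 1 and (7, 8) in frame 2.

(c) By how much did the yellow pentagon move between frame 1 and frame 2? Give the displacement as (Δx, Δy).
(5, 3)

The yellow pentagon was at (9, 3) in frame 1 and (14, 6) in frame 2.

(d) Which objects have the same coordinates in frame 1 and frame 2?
the blue cross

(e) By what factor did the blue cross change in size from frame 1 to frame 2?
0.8×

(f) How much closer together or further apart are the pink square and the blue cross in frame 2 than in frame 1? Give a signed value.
-1

Distance in frame 1: 3. Distance in frame 2: 2.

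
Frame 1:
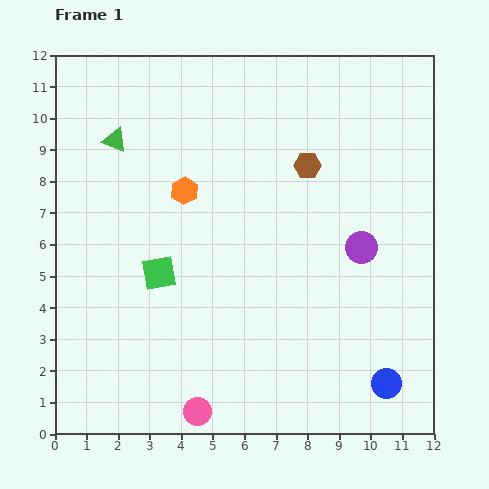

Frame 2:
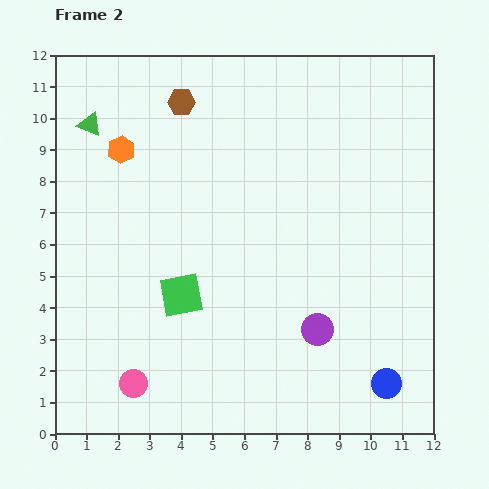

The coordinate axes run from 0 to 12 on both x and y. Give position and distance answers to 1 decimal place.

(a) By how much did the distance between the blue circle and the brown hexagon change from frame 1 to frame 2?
+3.7

Distance in frame 1: 7.3. Distance in frame 2: 11.0.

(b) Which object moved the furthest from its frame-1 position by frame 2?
the brown hexagon

(moved 4.5; next 3.0)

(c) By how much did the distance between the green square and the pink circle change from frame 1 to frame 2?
-1.4

Distance in frame 1: 4.6. Distance in frame 2: 3.2.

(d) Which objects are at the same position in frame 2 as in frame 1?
the blue circle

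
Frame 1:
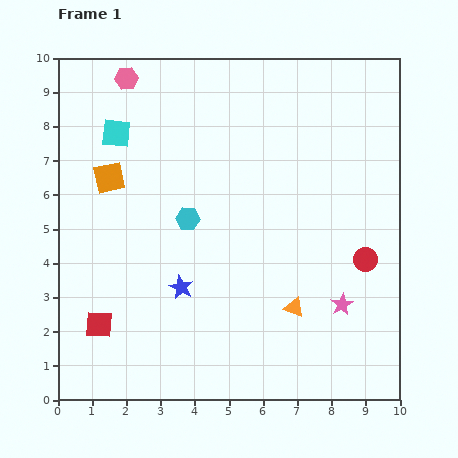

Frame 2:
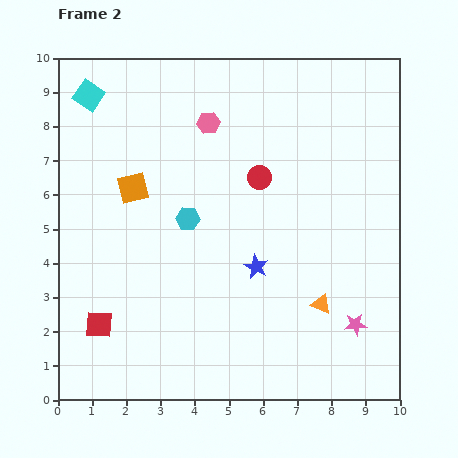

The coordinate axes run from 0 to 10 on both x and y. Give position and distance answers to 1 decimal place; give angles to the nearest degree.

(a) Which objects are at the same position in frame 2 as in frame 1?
the red square, the cyan hexagon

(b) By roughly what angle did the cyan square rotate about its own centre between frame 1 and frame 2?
29° clockwise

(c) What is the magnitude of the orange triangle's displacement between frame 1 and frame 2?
0.8

The orange triangle moved from (6.9, 2.7) to (7.7, 2.8), a distance of √(0.8² + 0.1²) ≈ 0.8.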